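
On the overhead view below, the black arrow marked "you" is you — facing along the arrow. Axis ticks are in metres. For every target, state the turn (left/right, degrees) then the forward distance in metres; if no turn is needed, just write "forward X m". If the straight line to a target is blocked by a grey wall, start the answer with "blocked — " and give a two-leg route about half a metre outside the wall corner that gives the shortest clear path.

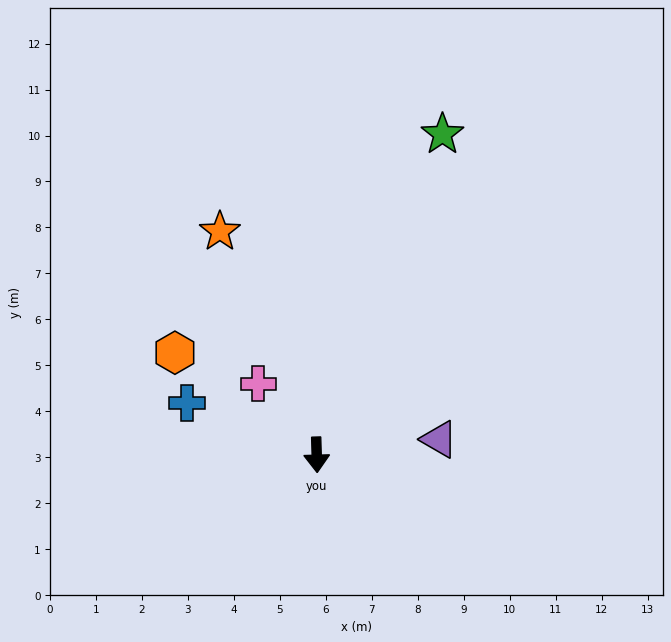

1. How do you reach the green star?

turn left 157°, forward 7.5 m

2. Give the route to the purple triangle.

turn left 96°, forward 2.7 m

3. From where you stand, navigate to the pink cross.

turn right 142°, forward 2.0 m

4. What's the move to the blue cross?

turn right 113°, forward 3.0 m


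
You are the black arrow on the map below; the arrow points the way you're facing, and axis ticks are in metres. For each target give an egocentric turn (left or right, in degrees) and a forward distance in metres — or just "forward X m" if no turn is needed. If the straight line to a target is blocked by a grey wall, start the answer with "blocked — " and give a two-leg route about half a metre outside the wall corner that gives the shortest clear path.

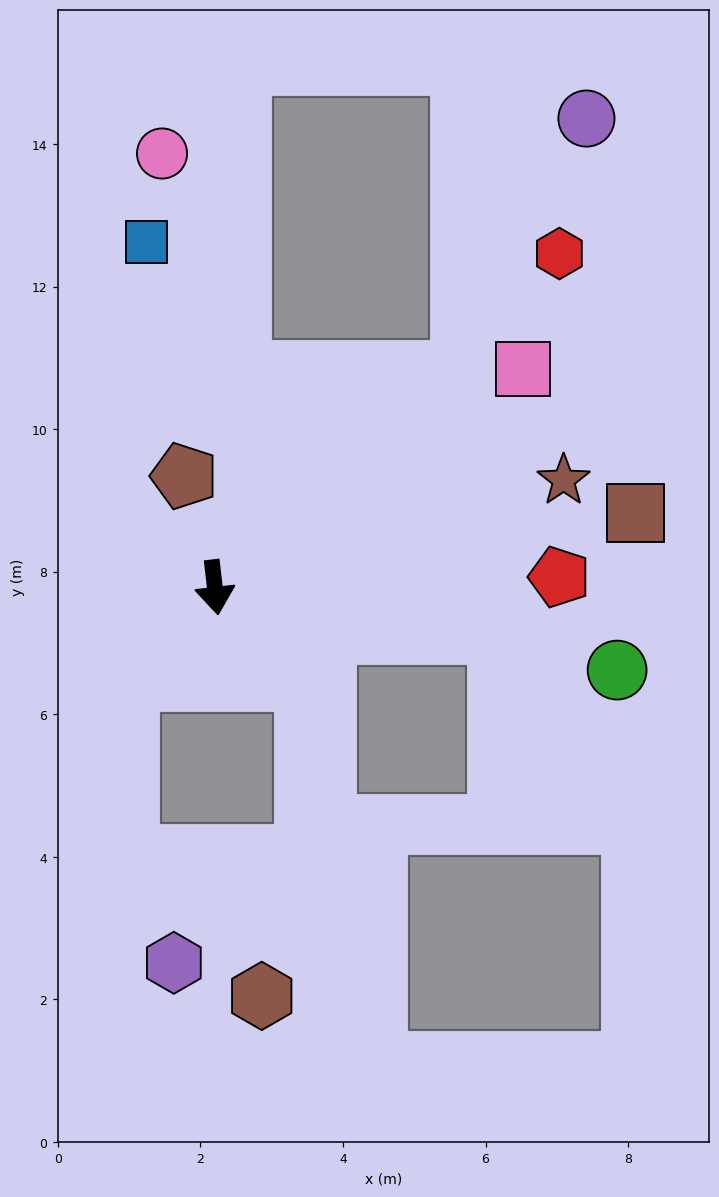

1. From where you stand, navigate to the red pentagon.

turn left 85°, forward 4.8 m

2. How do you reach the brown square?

turn left 93°, forward 6.0 m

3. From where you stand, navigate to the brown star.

turn left 101°, forward 5.1 m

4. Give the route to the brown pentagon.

turn right 171°, forward 1.6 m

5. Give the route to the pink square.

turn left 119°, forward 5.3 m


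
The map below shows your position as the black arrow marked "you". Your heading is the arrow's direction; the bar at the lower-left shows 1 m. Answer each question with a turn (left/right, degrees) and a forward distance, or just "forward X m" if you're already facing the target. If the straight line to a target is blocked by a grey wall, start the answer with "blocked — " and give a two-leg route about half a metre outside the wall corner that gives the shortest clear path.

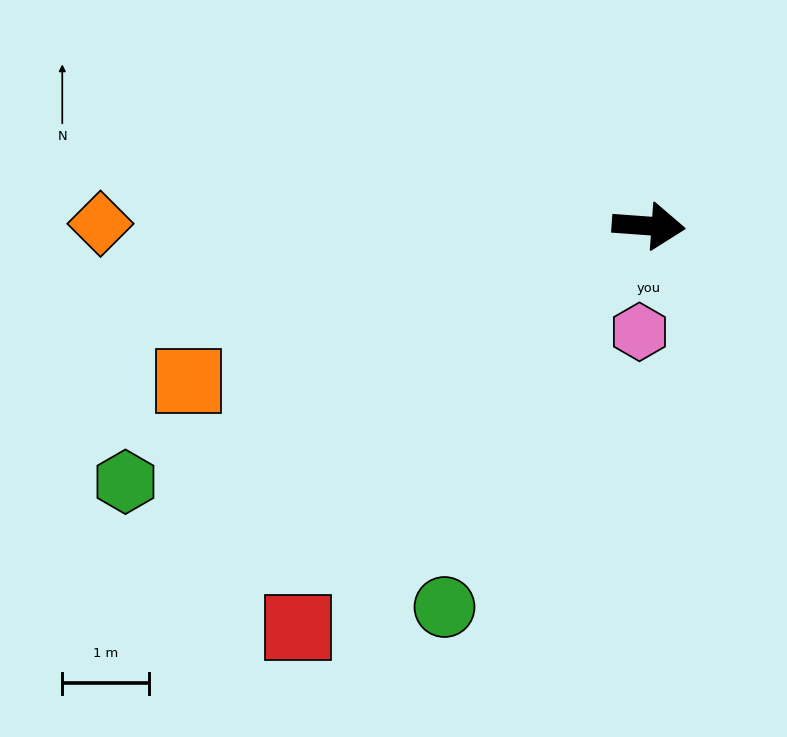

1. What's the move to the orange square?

turn right 157°, forward 5.6 m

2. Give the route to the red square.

turn right 127°, forward 6.2 m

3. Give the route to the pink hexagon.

turn right 91°, forward 1.2 m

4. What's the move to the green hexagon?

turn right 150°, forward 6.7 m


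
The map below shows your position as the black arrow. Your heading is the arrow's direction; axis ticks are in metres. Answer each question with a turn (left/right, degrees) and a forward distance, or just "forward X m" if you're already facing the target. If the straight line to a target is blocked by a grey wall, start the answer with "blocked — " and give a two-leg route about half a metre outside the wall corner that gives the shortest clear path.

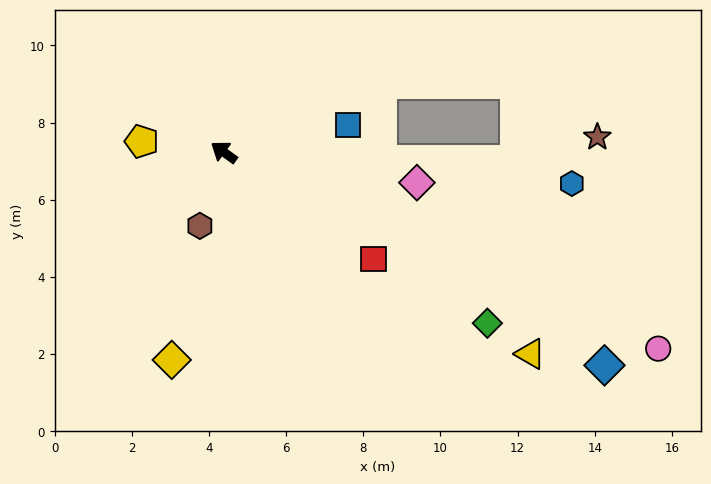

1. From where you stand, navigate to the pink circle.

turn right 169°, forward 12.4 m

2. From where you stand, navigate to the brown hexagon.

turn left 108°, forward 2.0 m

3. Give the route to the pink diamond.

turn right 153°, forward 5.1 m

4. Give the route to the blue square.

turn right 132°, forward 3.3 m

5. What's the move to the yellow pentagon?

turn left 28°, forward 2.1 m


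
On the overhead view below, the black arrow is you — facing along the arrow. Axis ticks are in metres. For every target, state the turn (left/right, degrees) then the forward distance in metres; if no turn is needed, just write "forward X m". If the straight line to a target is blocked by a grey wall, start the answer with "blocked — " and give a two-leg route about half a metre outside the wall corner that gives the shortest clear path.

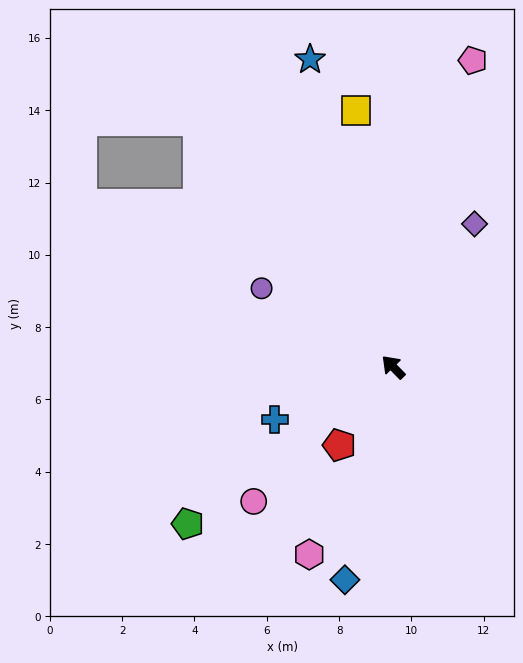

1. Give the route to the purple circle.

turn left 15°, forward 4.2 m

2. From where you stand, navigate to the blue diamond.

turn left 123°, forward 6.0 m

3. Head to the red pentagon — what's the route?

turn left 101°, forward 2.6 m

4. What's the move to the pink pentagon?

turn right 59°, forward 8.8 m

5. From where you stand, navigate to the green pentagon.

turn left 83°, forward 7.1 m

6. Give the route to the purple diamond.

turn right 74°, forward 4.6 m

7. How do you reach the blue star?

turn right 29°, forward 8.8 m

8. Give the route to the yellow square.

turn right 36°, forward 7.2 m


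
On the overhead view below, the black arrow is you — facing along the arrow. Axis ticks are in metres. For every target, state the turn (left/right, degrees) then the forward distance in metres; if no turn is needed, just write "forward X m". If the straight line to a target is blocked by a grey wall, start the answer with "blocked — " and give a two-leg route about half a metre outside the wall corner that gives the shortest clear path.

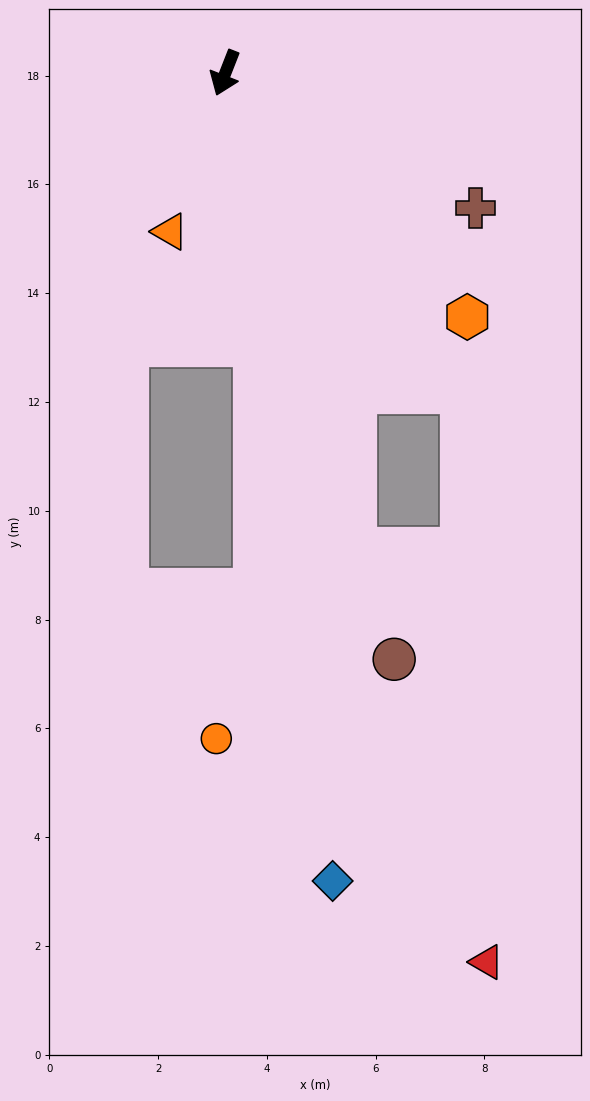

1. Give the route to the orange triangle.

turn left 2°, forward 3.1 m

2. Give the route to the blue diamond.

turn left 29°, forward 15.0 m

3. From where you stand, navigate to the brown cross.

turn left 83°, forward 5.2 m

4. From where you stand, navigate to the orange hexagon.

turn left 66°, forward 6.3 m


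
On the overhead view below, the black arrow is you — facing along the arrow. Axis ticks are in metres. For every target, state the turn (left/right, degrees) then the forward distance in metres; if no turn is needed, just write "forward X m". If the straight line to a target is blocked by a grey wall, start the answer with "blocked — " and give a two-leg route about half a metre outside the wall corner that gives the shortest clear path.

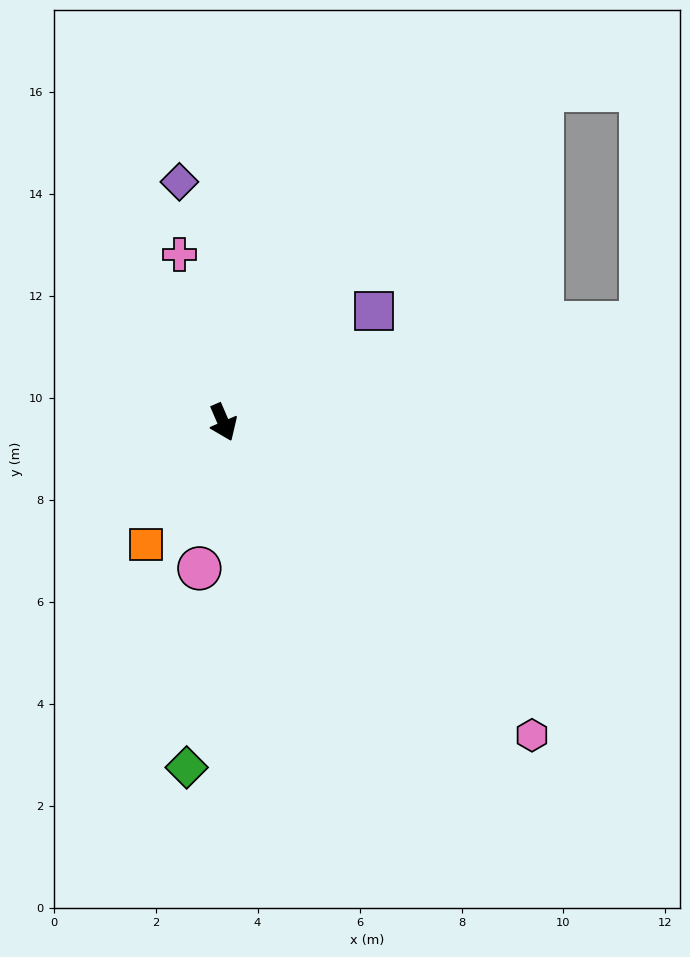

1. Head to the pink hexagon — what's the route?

turn left 21°, forward 8.6 m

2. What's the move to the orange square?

turn right 56°, forward 2.8 m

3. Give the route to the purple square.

turn left 103°, forward 3.7 m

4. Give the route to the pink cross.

turn left 171°, forward 3.4 m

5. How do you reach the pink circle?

turn right 33°, forward 2.9 m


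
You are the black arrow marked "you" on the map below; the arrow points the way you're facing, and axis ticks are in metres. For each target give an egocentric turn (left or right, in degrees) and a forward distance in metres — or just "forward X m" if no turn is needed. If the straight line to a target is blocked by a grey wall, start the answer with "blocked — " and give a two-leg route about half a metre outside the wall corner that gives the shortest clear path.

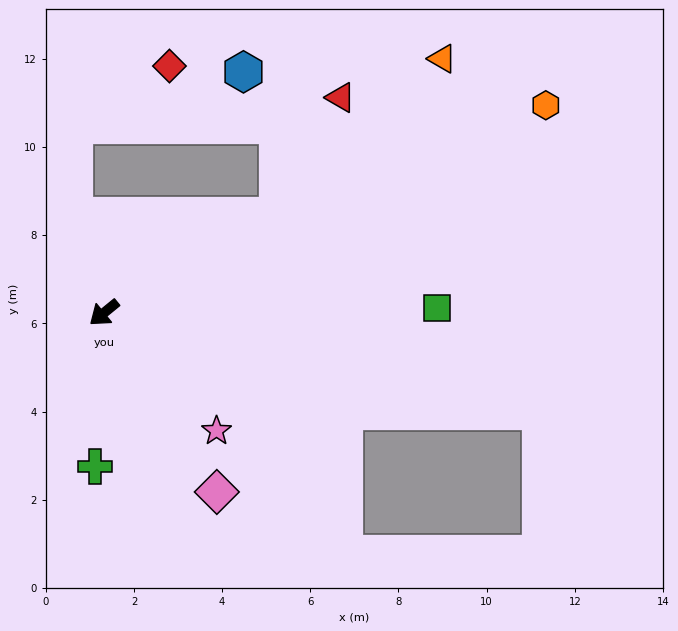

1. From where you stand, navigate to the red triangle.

blocked — turn left 170°, forward 4.5 m, then turn left 33°, forward 3.0 m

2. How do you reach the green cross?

turn left 47°, forward 3.5 m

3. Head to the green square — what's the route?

turn left 142°, forward 7.6 m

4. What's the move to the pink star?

turn left 94°, forward 3.7 m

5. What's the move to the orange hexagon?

turn left 166°, forward 11.1 m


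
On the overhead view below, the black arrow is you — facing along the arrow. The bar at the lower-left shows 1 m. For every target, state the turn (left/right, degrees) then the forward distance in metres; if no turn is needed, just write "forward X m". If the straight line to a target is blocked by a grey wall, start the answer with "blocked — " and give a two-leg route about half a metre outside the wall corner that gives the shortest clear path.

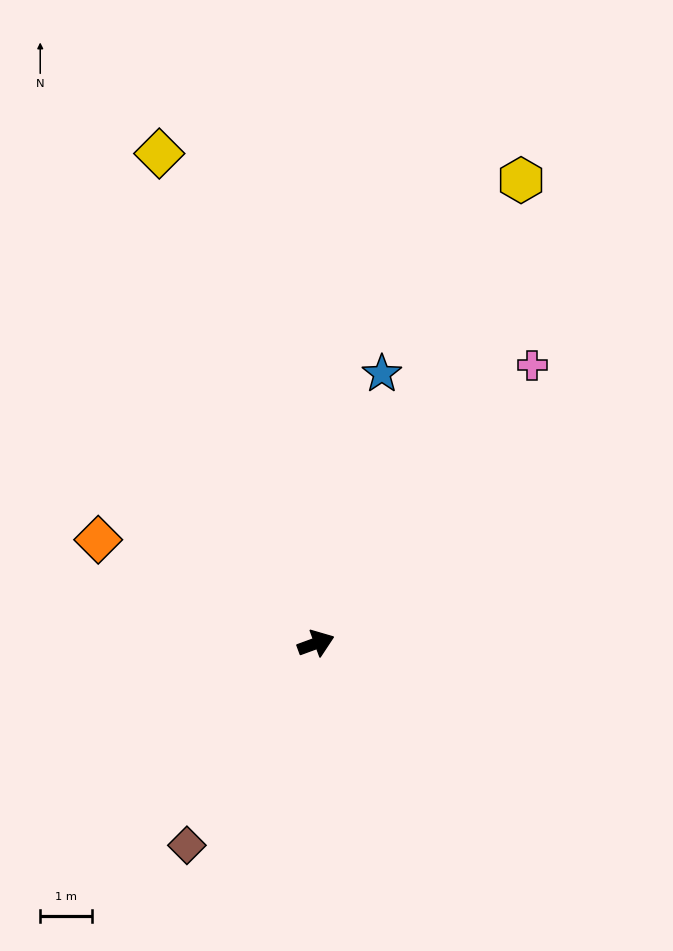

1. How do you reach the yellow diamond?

turn left 88°, forward 9.9 m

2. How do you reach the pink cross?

turn left 32°, forward 6.8 m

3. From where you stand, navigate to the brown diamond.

turn right 143°, forward 4.6 m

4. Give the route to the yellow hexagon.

turn left 46°, forward 9.8 m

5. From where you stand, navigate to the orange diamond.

turn left 134°, forward 4.7 m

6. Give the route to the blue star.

turn left 56°, forward 5.4 m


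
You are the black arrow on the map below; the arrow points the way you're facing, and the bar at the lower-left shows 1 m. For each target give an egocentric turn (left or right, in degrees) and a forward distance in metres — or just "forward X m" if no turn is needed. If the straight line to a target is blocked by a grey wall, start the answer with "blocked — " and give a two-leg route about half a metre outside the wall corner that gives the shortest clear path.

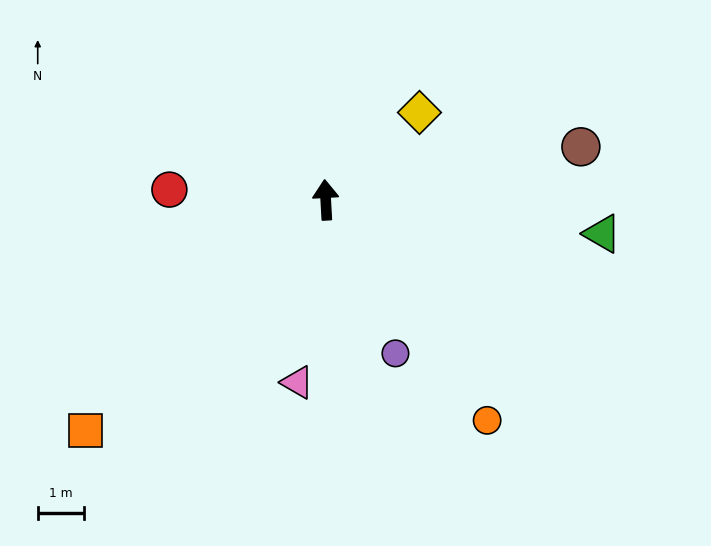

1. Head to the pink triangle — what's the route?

turn left 168°, forward 4.0 m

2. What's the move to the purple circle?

turn right 159°, forward 3.6 m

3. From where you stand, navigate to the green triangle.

turn right 100°, forward 6.0 m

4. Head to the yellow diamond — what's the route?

turn right 50°, forward 2.8 m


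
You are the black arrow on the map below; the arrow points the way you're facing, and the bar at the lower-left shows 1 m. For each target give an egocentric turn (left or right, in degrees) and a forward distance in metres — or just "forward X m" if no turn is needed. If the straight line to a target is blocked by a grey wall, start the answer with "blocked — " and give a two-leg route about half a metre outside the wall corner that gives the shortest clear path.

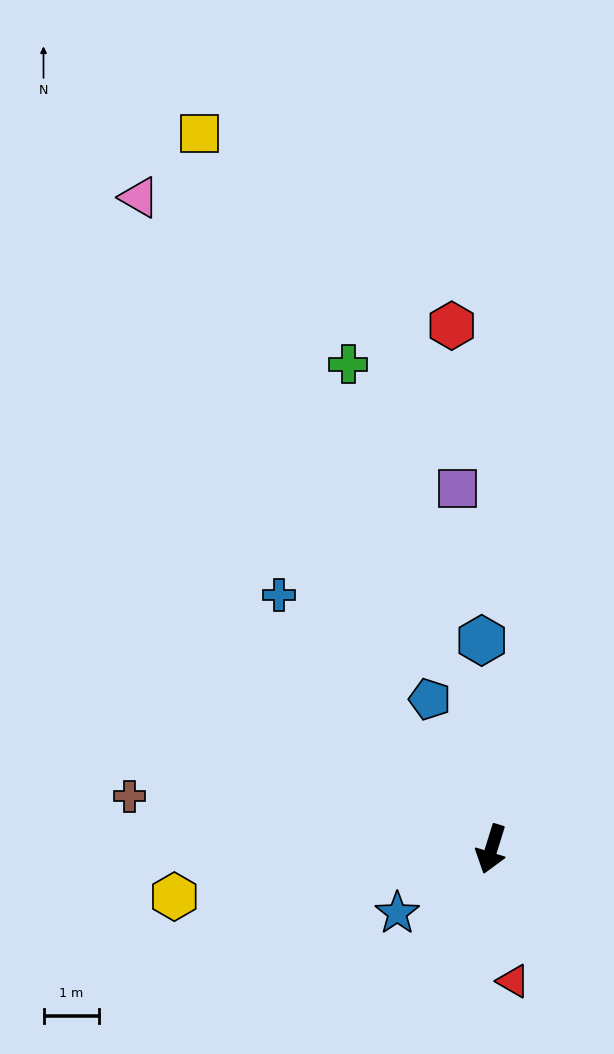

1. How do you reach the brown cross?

turn right 81°, forward 6.6 m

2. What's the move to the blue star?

turn right 39°, forward 2.0 m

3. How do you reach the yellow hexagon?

turn right 64°, forward 5.8 m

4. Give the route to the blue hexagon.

turn right 160°, forward 3.8 m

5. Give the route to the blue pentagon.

turn right 140°, forward 2.9 m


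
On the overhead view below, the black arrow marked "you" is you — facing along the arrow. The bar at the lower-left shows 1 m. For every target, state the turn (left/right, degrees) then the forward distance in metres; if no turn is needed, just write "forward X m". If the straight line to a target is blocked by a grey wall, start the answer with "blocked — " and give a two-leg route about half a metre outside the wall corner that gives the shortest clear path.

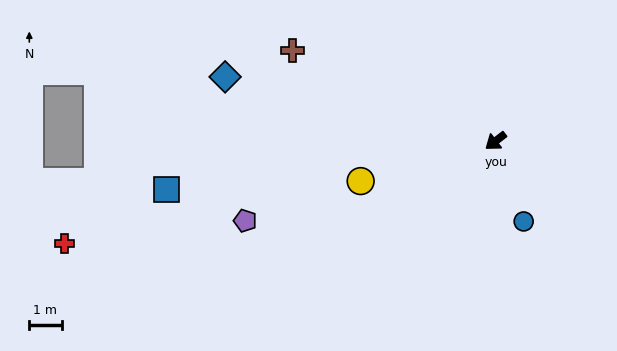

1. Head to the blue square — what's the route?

turn right 29°, forward 10.3 m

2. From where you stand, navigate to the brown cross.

turn right 62°, forward 6.9 m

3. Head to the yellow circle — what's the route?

turn right 21°, forward 4.4 m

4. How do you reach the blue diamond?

turn right 51°, forward 8.6 m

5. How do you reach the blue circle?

turn left 72°, forward 2.6 m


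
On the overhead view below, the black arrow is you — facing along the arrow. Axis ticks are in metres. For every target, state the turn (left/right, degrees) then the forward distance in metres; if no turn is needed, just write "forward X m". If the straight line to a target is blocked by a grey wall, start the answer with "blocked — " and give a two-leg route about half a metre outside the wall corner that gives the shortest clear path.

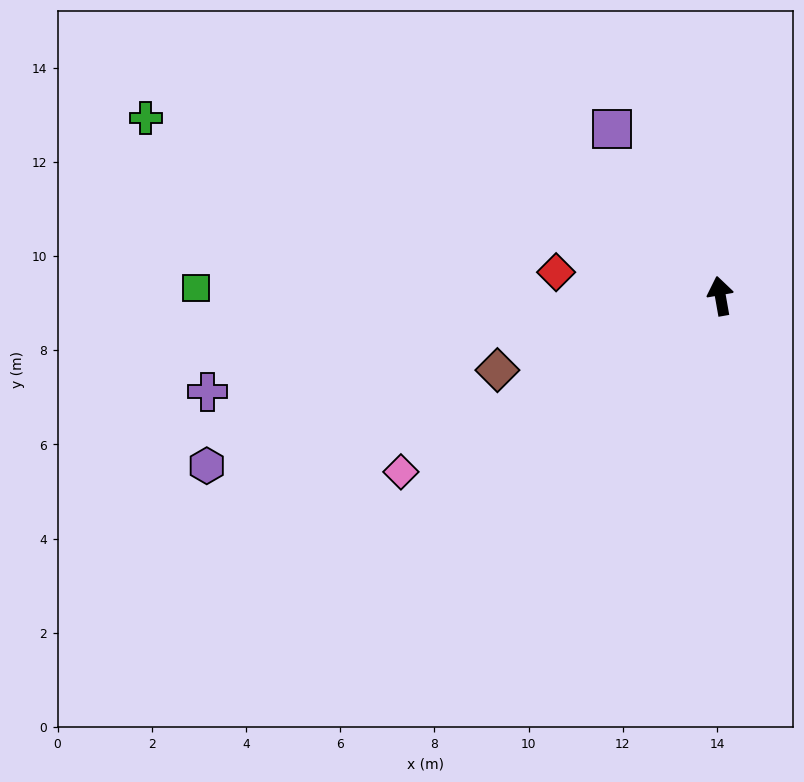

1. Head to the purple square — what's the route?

turn left 23°, forward 4.2 m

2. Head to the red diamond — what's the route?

turn left 72°, forward 3.5 m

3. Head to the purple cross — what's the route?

turn left 91°, forward 11.1 m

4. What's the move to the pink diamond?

turn left 109°, forward 7.7 m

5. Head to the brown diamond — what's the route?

turn left 98°, forward 5.0 m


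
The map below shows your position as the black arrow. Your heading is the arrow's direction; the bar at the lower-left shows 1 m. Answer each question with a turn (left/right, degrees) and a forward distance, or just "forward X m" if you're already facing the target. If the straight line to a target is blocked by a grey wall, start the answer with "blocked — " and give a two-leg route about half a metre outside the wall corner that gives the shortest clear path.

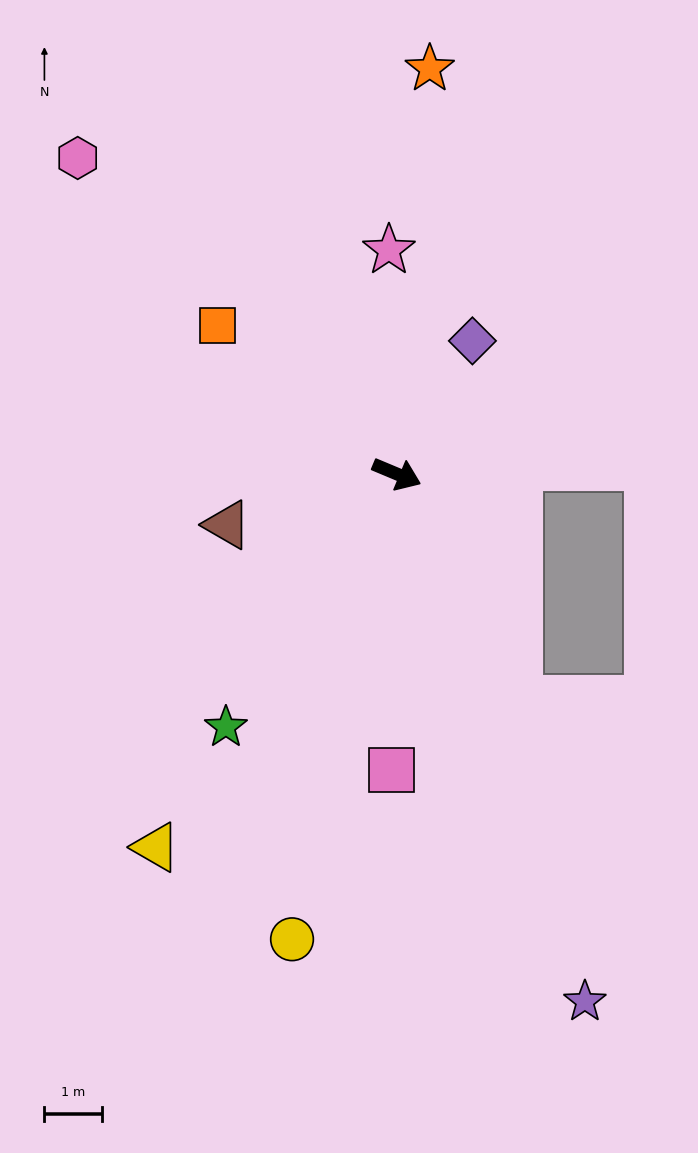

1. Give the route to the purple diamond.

turn left 83°, forward 2.7 m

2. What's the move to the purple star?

turn right 48°, forward 9.8 m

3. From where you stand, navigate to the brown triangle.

turn right 141°, forward 3.1 m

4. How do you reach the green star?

turn right 101°, forward 5.3 m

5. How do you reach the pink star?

turn left 115°, forward 3.9 m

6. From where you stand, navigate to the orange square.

turn left 163°, forward 4.1 m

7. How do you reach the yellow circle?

turn right 80°, forward 8.3 m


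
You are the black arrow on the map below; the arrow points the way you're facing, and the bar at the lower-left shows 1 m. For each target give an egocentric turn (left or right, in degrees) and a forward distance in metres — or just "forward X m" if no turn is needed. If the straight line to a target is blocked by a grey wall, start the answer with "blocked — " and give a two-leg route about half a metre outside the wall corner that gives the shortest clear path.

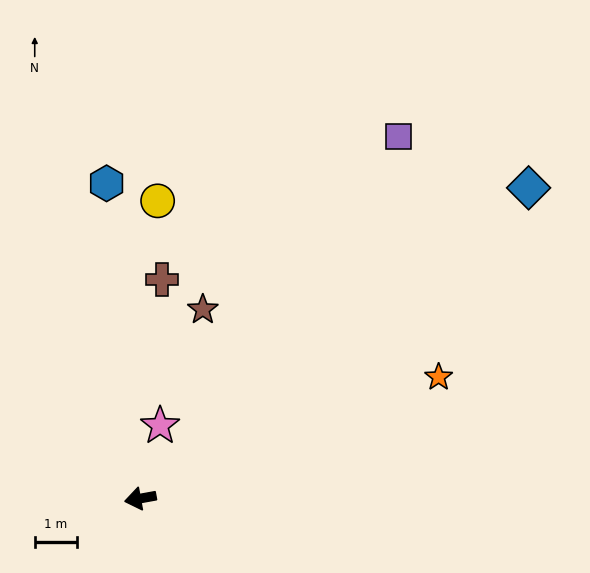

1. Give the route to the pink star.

turn right 115°, forward 1.8 m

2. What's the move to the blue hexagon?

turn right 94°, forward 7.6 m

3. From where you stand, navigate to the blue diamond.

turn right 152°, forward 11.9 m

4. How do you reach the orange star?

turn right 168°, forward 7.7 m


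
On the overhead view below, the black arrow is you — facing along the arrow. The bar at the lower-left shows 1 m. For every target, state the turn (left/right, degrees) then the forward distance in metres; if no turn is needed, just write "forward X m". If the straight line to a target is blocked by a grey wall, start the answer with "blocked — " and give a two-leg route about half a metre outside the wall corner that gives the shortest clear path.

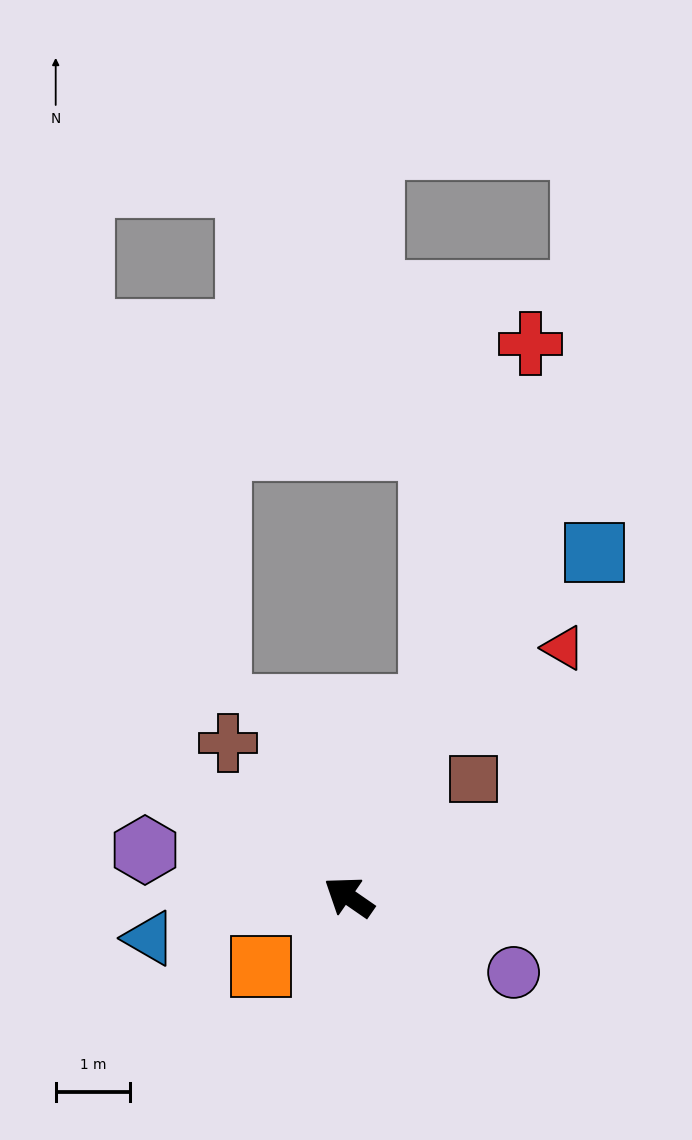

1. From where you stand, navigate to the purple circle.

turn right 170°, forward 2.4 m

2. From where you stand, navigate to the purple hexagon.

turn left 22°, forward 2.8 m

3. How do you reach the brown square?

turn right 102°, forward 2.3 m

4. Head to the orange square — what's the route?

turn left 73°, forward 1.5 m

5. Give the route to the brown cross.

turn right 17°, forward 2.6 m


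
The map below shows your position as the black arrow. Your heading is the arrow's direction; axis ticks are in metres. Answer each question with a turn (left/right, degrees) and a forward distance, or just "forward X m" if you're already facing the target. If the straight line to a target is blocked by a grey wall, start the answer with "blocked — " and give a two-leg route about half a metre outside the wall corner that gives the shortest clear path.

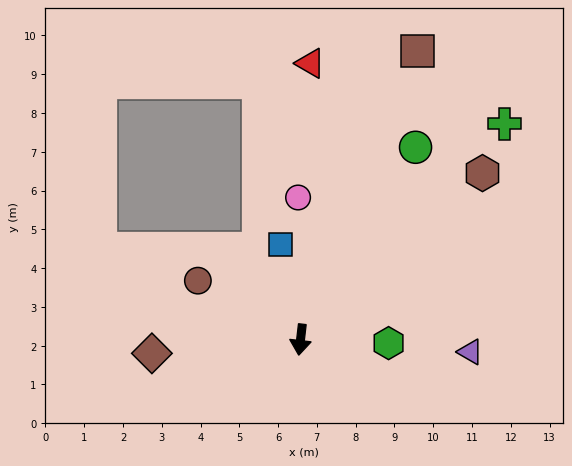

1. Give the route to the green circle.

turn left 156°, forward 5.8 m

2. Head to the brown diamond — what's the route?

turn right 78°, forward 3.8 m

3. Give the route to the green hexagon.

turn left 94°, forward 2.3 m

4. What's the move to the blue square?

turn right 161°, forward 2.5 m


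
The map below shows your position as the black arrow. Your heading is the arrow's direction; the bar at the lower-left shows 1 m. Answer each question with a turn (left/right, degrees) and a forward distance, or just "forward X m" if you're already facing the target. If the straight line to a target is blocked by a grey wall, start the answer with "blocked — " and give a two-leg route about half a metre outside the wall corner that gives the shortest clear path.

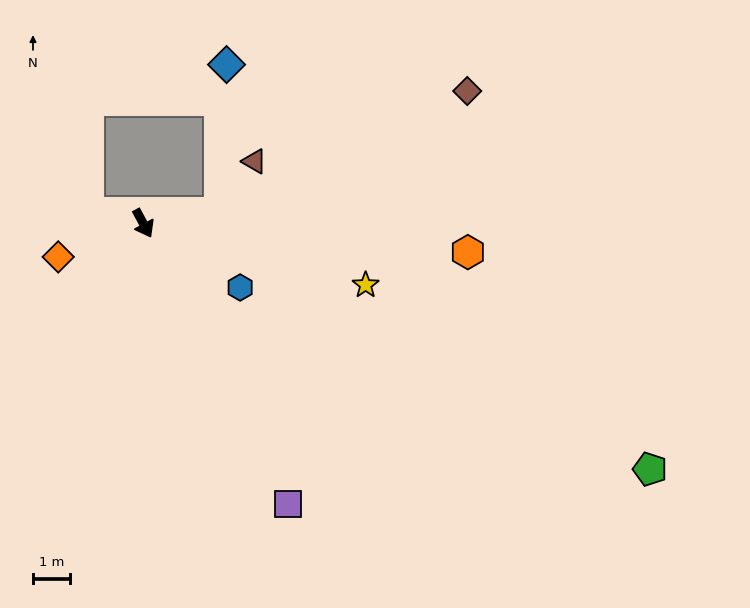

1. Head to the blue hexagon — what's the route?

turn left 28°, forward 3.1 m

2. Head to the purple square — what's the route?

forward 8.4 m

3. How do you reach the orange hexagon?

turn left 56°, forward 8.7 m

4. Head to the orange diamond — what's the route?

turn right 97°, forward 2.4 m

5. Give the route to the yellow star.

turn left 46°, forward 6.2 m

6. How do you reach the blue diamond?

blocked — turn left 69°, forward 2.1 m, then turn left 80°, forward 4.0 m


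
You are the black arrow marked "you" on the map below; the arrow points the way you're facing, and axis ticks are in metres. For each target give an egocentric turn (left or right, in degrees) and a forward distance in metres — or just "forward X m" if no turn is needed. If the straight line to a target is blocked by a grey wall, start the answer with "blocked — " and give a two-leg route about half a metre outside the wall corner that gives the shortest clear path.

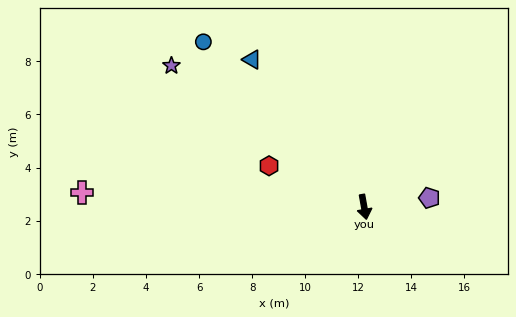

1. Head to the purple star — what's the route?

turn right 136°, forward 9.0 m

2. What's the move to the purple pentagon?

turn left 88°, forward 2.5 m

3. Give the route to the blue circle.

turn right 146°, forward 8.7 m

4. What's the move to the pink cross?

turn right 103°, forward 10.6 m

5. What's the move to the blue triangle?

turn right 153°, forward 7.0 m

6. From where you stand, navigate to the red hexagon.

turn right 124°, forward 3.9 m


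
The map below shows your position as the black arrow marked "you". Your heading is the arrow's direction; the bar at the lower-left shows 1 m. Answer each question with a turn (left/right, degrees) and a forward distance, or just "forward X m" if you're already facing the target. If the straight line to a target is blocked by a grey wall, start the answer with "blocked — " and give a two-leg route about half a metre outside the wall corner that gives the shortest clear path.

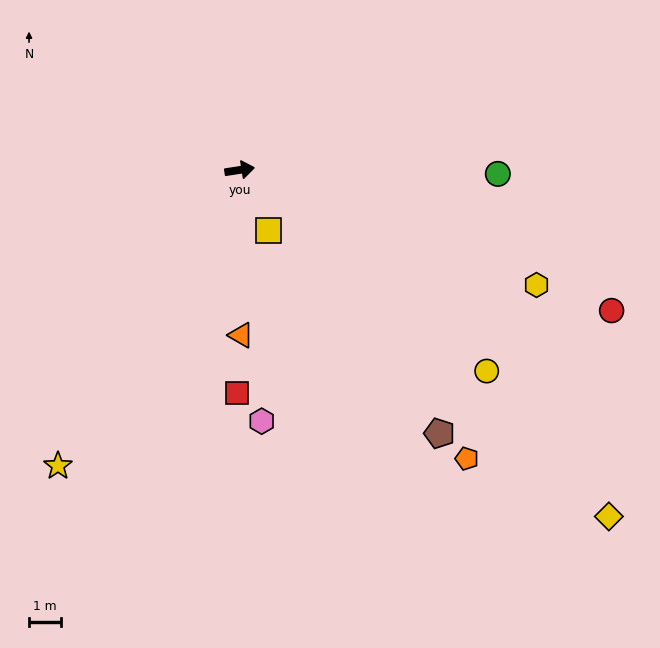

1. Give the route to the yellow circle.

turn right 48°, forward 9.9 m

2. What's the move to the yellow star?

turn right 130°, forward 10.8 m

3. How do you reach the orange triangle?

turn right 98°, forward 5.1 m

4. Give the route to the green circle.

turn right 10°, forward 8.1 m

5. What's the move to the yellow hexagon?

turn right 30°, forward 9.9 m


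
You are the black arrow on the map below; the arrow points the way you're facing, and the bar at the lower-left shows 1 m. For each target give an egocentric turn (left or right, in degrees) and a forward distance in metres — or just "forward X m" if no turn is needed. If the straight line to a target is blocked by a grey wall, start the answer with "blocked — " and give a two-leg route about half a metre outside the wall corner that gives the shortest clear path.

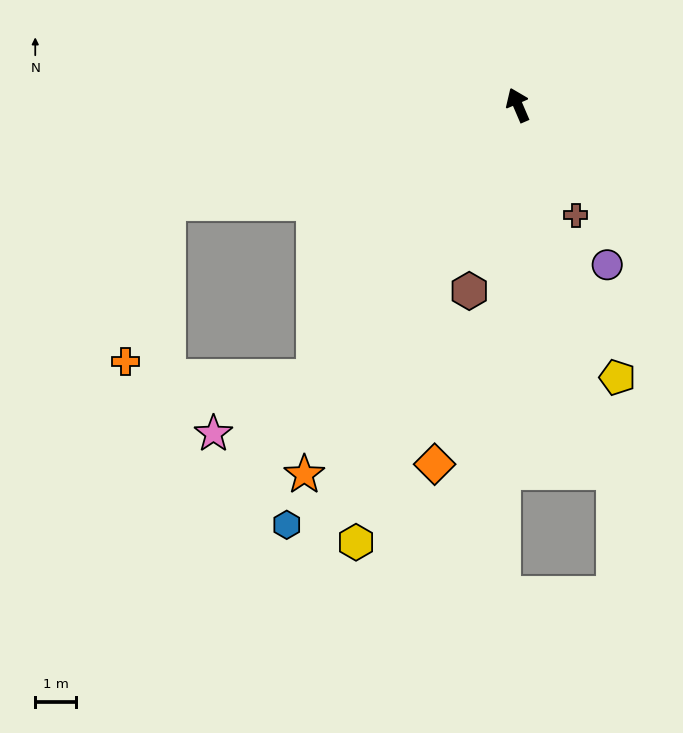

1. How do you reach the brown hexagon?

turn left 142°, forward 4.7 m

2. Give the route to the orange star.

turn left 127°, forward 10.4 m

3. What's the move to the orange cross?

blocked — turn left 83°, forward 8.9 m, then turn left 59°, forward 4.0 m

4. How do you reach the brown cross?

turn right 176°, forward 3.0 m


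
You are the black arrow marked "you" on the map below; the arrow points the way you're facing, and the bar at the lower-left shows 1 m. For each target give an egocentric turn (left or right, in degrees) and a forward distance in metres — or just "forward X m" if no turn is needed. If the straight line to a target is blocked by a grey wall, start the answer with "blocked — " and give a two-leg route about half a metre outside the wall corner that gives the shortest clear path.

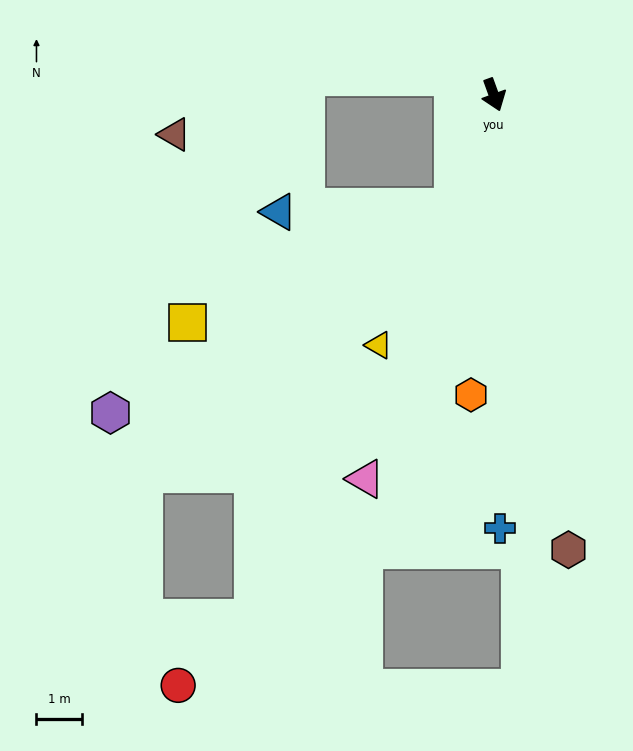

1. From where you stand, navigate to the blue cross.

turn right 19°, forward 9.6 m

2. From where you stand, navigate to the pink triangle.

turn right 38°, forward 9.0 m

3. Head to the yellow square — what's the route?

blocked — turn right 40°, forward 2.7 m, then turn right 47°, forward 6.4 m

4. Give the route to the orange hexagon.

turn right 24°, forward 6.7 m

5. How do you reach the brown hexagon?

turn right 11°, forward 10.2 m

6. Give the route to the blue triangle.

blocked — turn right 40°, forward 2.7 m, then turn right 69°, forward 3.9 m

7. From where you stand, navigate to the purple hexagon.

blocked — turn right 40°, forward 2.7 m, then turn right 39°, forward 8.9 m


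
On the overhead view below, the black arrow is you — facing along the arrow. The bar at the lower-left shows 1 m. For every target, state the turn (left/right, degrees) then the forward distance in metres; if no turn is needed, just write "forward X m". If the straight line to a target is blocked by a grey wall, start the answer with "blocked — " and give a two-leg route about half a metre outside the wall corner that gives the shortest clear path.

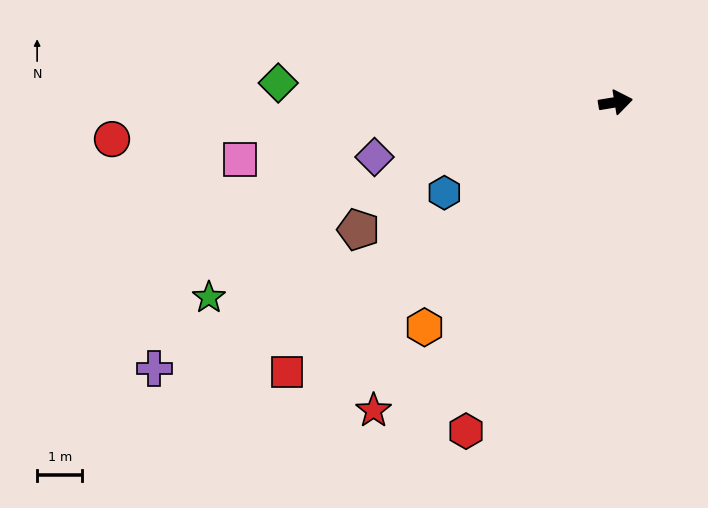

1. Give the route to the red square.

turn right 150°, forward 9.5 m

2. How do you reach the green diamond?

turn left 167°, forward 7.5 m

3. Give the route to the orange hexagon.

turn right 140°, forward 6.6 m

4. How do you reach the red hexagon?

turn right 124°, forward 8.0 m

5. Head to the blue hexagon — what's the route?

turn right 162°, forward 4.3 m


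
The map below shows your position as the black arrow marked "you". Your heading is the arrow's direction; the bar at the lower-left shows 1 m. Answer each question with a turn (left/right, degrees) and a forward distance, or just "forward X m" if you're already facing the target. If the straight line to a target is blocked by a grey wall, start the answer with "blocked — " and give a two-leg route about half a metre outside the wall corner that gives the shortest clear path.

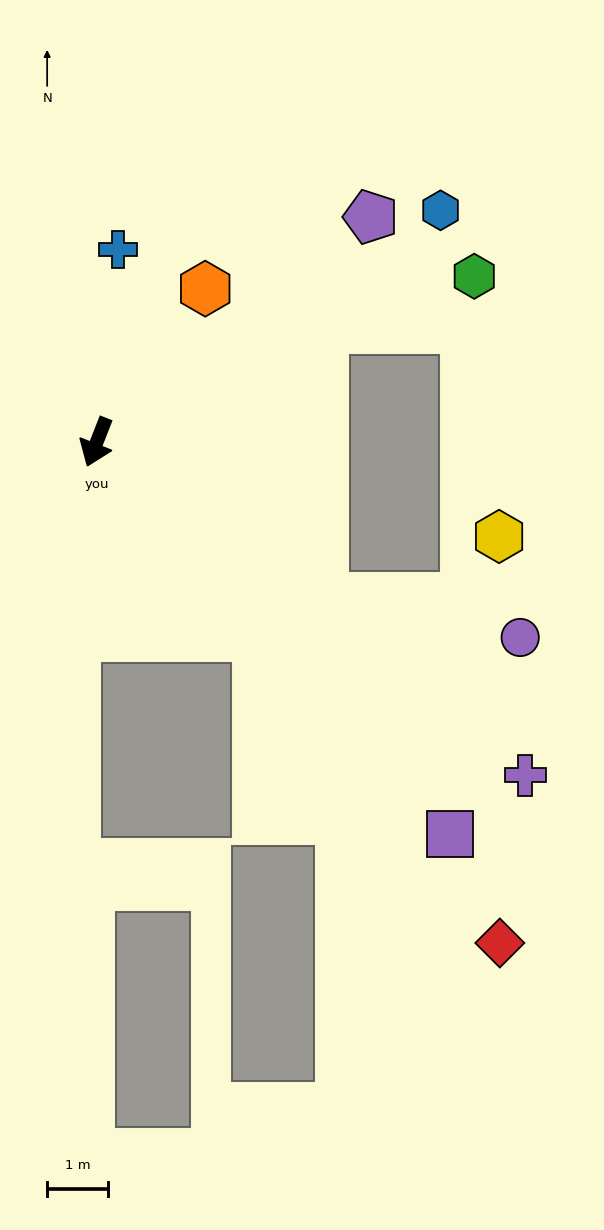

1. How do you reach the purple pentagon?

turn left 151°, forward 5.8 m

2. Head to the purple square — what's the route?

turn left 63°, forward 8.7 m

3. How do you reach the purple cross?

turn left 74°, forward 8.9 m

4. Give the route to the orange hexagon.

turn left 166°, forward 3.1 m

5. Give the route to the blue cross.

turn right 165°, forward 3.2 m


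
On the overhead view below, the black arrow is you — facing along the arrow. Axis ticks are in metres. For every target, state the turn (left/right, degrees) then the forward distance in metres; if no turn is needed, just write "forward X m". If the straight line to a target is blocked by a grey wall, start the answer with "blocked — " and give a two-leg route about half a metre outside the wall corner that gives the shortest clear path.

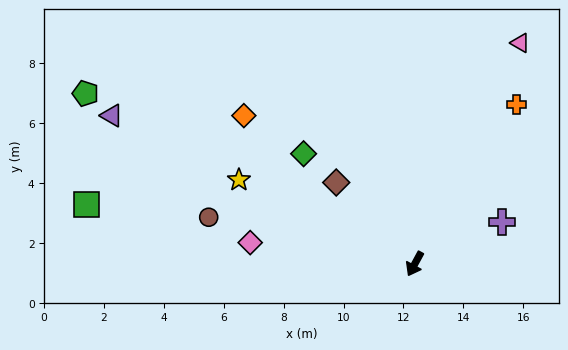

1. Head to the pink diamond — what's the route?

turn right 69°, forward 5.5 m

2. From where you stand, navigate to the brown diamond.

turn right 108°, forward 3.8 m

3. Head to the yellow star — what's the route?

turn right 87°, forward 6.5 m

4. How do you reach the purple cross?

turn left 144°, forward 3.2 m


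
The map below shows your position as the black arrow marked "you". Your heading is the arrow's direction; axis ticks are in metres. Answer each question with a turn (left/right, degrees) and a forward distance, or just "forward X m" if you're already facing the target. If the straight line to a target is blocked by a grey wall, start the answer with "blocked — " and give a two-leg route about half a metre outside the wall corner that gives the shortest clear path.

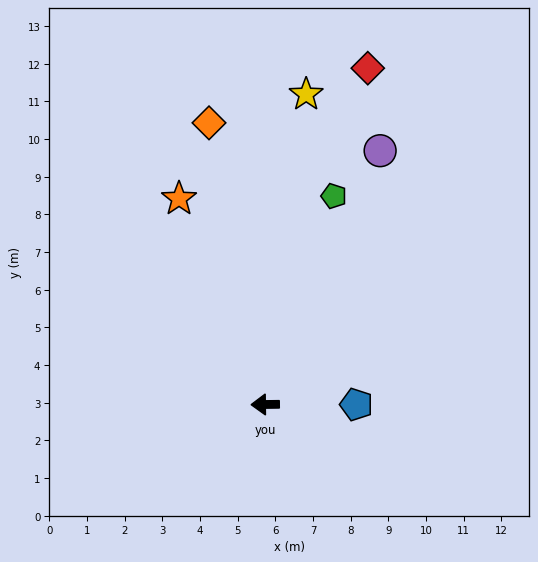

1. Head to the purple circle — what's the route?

turn right 115°, forward 7.4 m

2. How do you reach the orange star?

turn right 68°, forward 5.9 m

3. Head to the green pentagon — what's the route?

turn right 109°, forward 5.8 m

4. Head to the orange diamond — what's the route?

turn right 79°, forward 7.6 m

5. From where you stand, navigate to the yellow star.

turn right 98°, forward 8.3 m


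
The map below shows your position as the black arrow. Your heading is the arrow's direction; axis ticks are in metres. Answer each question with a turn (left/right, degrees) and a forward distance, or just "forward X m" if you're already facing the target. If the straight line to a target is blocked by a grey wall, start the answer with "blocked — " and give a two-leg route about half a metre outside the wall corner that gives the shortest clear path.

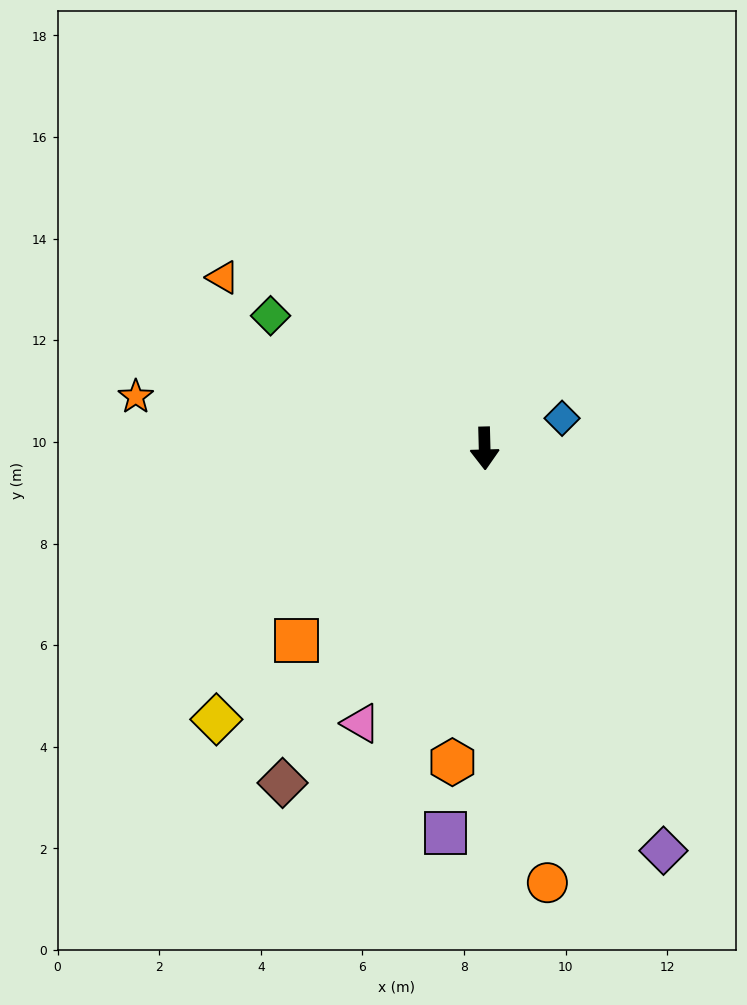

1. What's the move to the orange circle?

turn left 7°, forward 8.6 m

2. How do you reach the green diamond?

turn right 123°, forward 5.0 m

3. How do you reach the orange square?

turn right 46°, forward 5.3 m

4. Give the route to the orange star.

turn right 100°, forward 6.9 m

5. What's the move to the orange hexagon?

turn right 7°, forward 6.2 m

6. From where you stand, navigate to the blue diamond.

turn left 110°, forward 1.6 m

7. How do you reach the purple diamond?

turn left 22°, forward 8.7 m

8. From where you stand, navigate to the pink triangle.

turn right 26°, forward 5.9 m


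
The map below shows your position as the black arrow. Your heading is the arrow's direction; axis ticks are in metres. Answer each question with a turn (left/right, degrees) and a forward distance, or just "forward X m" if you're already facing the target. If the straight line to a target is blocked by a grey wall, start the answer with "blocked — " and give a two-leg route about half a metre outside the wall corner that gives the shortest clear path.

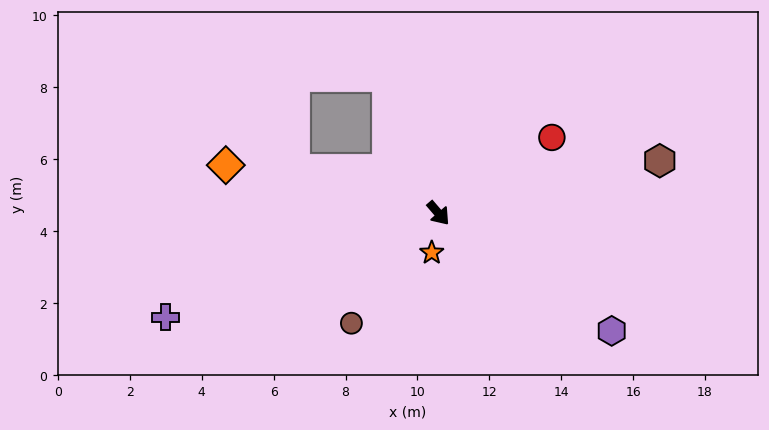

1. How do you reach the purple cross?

turn right 110°, forward 8.1 m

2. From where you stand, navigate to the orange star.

turn right 50°, forward 1.1 m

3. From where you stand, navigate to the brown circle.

turn right 79°, forward 3.9 m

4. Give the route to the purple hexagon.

turn left 15°, forward 5.8 m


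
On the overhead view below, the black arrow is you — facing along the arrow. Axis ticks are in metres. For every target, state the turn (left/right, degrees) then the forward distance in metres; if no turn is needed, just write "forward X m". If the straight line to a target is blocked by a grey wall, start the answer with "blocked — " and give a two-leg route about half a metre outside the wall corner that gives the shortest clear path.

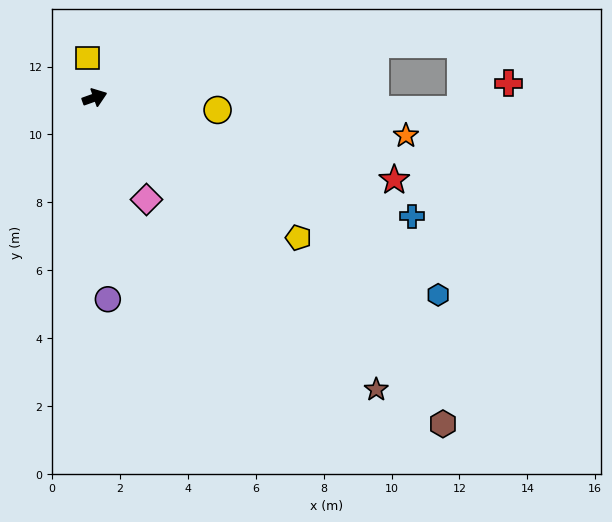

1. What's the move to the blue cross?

turn right 40°, forward 10.0 m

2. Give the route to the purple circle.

turn right 106°, forward 6.0 m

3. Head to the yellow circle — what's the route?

turn right 25°, forward 3.6 m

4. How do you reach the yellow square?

turn left 81°, forward 1.2 m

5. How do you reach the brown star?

turn right 66°, forward 12.0 m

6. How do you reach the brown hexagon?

turn right 63°, forward 14.1 m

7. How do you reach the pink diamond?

turn right 83°, forward 3.4 m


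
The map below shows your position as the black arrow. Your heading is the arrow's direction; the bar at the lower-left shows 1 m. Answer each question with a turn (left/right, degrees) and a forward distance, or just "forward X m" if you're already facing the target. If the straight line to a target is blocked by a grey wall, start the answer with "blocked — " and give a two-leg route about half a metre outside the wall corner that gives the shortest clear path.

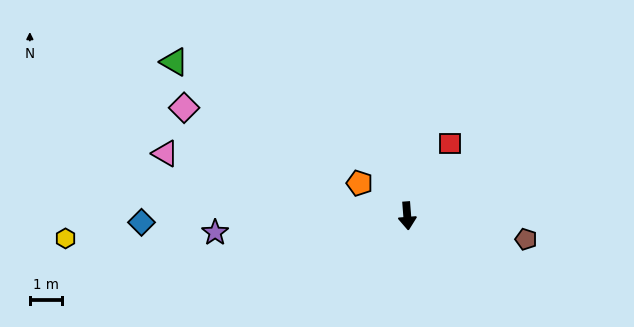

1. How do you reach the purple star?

turn right 90°, forward 6.1 m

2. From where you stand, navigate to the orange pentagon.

turn right 129°, forward 1.8 m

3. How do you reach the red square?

turn left 145°, forward 2.6 m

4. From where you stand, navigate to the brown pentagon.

turn left 74°, forward 3.8 m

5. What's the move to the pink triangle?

turn right 109°, forward 7.9 m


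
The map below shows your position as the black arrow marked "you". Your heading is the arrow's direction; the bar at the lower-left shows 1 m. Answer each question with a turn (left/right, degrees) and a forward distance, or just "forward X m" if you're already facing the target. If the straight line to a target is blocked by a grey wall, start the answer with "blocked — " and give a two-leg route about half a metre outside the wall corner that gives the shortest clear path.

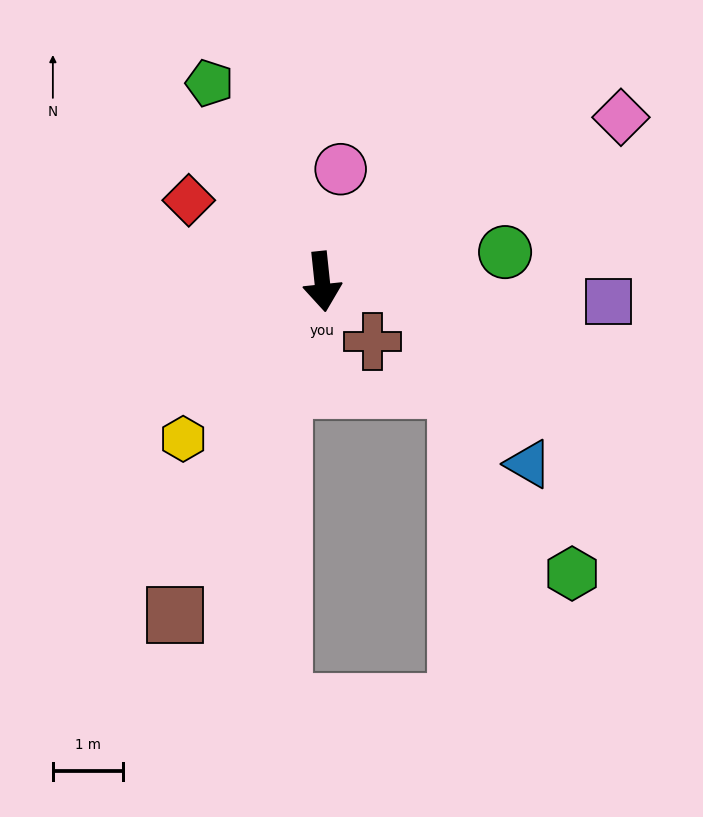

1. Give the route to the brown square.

turn right 30°, forward 5.2 m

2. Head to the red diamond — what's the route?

turn right 127°, forward 2.2 m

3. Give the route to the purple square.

turn left 80°, forward 4.1 m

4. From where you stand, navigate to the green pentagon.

turn right 156°, forward 3.3 m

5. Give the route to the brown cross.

turn left 34°, forward 1.1 m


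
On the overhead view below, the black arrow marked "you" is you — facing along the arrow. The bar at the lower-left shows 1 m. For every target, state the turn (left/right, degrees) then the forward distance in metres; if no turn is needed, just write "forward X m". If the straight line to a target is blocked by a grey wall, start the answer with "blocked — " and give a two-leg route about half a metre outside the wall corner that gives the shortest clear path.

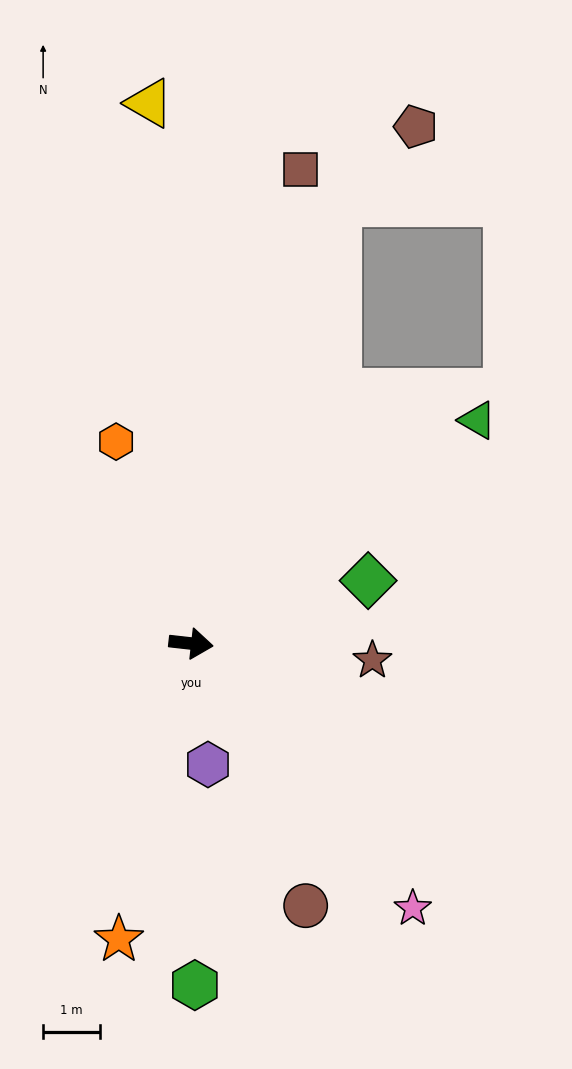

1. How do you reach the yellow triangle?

turn left 101°, forward 9.6 m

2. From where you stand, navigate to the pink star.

turn right 44°, forward 6.1 m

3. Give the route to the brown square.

turn left 83°, forward 8.6 m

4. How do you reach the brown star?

forward 3.2 m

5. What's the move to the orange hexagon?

turn left 117°, forward 3.8 m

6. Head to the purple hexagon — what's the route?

turn right 76°, forward 2.2 m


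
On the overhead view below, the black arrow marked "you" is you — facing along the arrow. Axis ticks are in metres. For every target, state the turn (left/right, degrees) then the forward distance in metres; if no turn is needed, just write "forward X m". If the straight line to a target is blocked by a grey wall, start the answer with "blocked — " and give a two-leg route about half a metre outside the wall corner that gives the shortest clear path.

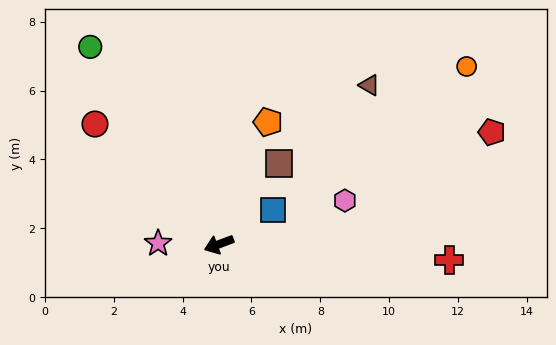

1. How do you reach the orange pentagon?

turn right 132°, forward 3.8 m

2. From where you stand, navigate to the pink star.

turn right 21°, forward 1.8 m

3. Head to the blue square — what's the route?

turn right 168°, forward 1.9 m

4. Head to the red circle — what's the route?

turn right 65°, forward 5.0 m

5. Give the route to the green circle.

turn right 77°, forward 6.8 m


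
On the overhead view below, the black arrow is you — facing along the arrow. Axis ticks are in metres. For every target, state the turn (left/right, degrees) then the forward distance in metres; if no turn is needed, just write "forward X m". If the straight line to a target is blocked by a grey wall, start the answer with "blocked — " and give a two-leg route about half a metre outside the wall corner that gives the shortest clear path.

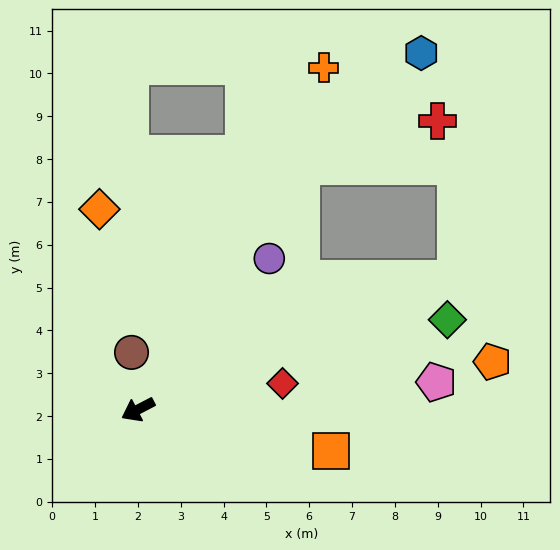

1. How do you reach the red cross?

blocked — turn right 151°, forward 6.8 m, then turn right 38°, forward 3.4 m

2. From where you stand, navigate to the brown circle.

turn right 111°, forward 1.3 m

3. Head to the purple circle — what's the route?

turn right 158°, forward 4.7 m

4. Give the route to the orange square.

turn left 140°, forward 4.6 m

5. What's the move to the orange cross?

turn right 146°, forward 9.1 m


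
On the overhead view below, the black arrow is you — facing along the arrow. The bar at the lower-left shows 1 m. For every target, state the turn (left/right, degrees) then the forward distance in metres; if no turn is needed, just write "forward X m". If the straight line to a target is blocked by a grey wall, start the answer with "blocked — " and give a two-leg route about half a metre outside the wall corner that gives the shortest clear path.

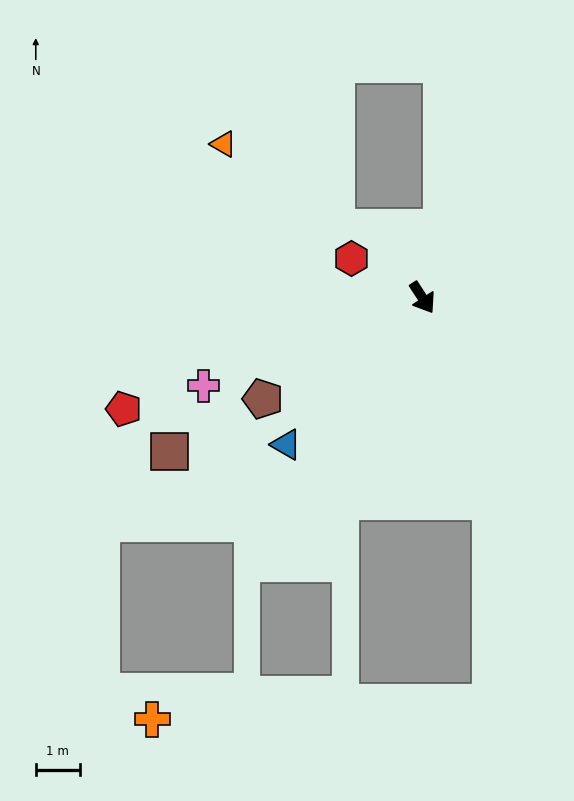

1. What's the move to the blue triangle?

turn right 76°, forward 4.6 m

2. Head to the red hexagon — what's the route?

turn right 152°, forward 1.8 m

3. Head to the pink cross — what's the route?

turn right 101°, forward 5.4 m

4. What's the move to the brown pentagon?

turn right 91°, forward 4.3 m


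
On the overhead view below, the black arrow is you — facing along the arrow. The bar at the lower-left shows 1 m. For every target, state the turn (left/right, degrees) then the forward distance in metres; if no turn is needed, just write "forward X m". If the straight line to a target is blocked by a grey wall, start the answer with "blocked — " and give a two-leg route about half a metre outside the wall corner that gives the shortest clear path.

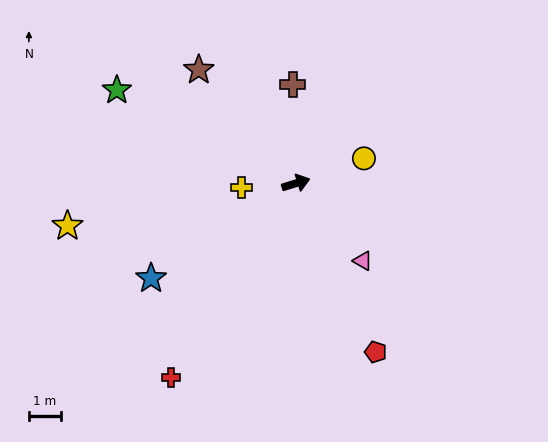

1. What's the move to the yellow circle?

turn left 3°, forward 2.3 m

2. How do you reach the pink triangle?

turn right 66°, forward 3.2 m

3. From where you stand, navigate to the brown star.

turn left 113°, forward 4.7 m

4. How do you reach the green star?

turn left 135°, forward 6.3 m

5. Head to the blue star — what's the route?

turn right 164°, forward 5.4 m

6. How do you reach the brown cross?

turn left 74°, forward 3.1 m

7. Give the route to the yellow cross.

turn left 167°, forward 1.7 m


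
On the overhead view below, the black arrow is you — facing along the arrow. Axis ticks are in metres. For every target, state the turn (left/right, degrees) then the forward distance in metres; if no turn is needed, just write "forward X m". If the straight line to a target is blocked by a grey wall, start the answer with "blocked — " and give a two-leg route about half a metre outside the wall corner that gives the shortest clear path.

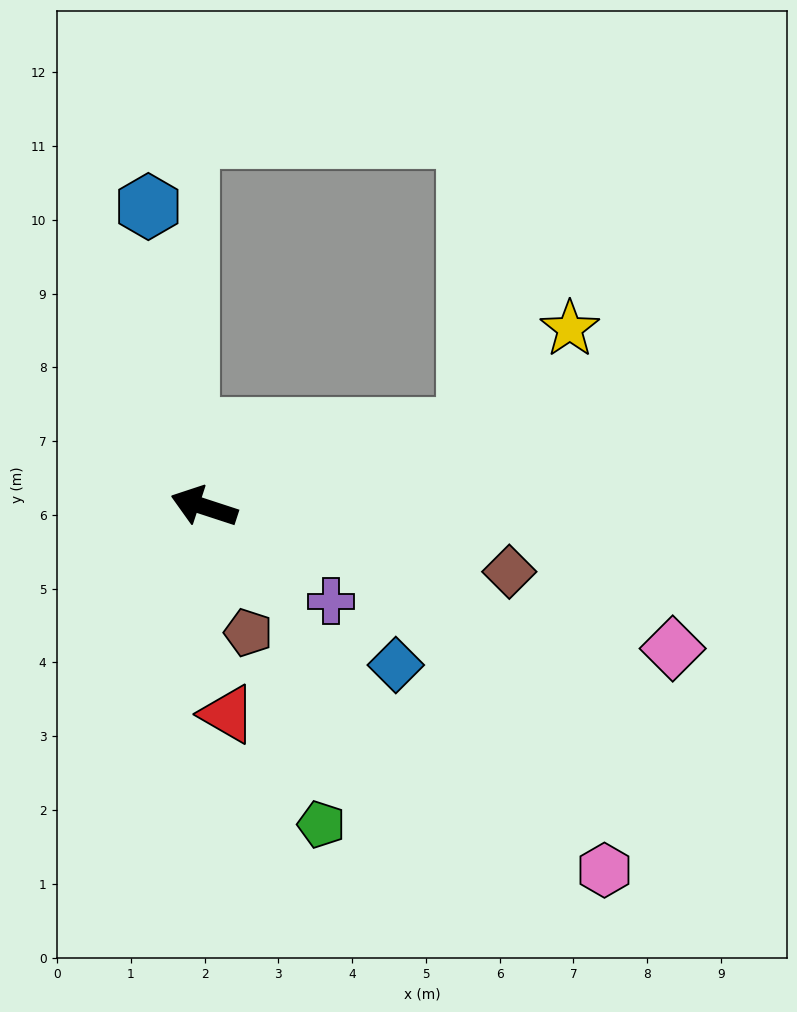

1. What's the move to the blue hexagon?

turn right 61°, forward 4.1 m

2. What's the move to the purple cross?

turn left 161°, forward 2.1 m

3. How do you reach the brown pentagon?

turn left 127°, forward 1.8 m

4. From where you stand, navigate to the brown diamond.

turn right 174°, forward 4.2 m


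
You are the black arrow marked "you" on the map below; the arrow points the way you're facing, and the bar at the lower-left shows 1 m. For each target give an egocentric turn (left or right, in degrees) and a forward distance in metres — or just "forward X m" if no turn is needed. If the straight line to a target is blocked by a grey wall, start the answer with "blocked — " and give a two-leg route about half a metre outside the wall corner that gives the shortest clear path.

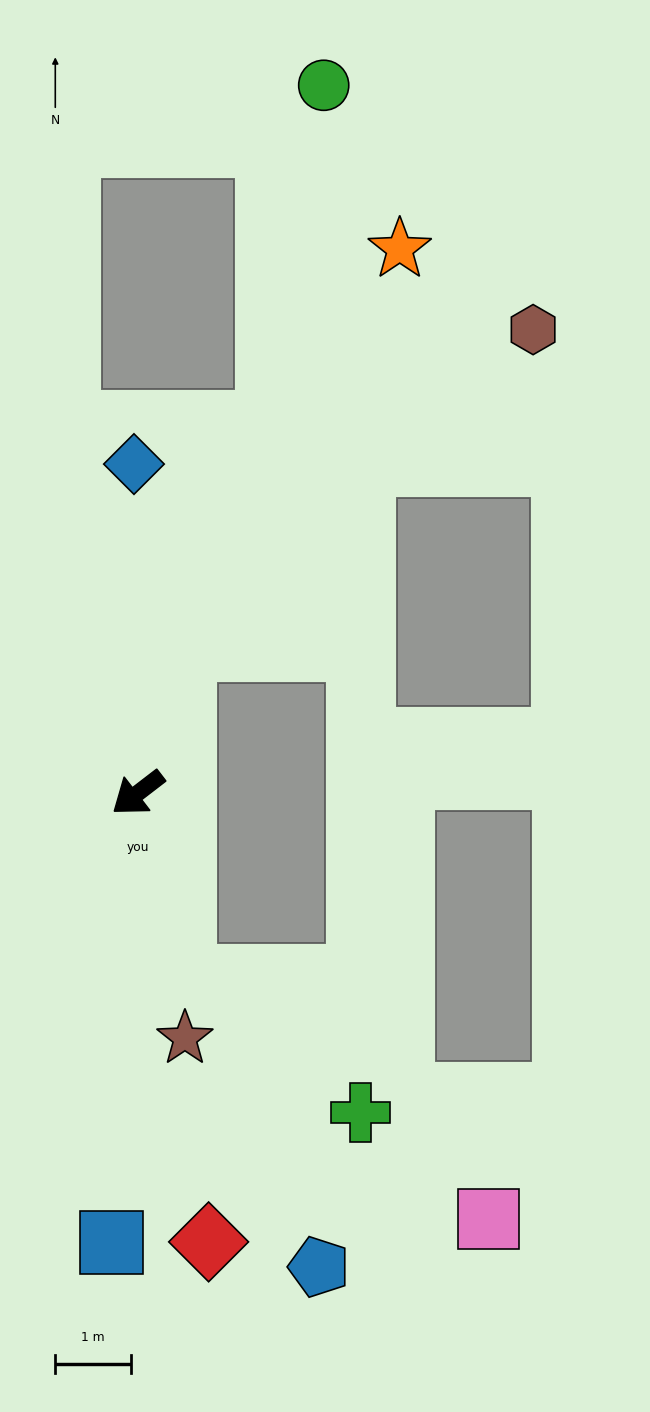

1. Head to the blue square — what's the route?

turn left 49°, forward 5.9 m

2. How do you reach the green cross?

blocked — turn left 66°, forward 2.5 m, then turn left 39°, forward 2.9 m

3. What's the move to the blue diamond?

turn right 127°, forward 4.3 m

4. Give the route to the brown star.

turn left 63°, forward 3.3 m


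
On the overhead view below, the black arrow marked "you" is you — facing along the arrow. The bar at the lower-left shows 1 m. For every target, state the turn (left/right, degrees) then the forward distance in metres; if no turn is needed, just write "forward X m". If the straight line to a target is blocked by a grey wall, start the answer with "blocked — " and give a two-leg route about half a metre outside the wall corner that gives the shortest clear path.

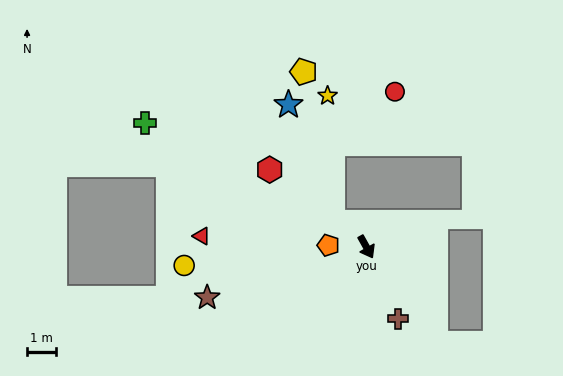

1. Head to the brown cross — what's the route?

turn right 5°, forward 2.7 m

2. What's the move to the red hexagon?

turn right 158°, forward 4.2 m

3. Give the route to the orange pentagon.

turn right 122°, forward 1.3 m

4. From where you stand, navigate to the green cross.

turn right 148°, forward 8.7 m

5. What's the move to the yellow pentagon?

blocked — turn right 156°, forward 1.4 m, then turn right 42°, forward 5.2 m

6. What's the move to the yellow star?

blocked — turn right 156°, forward 1.4 m, then turn right 51°, forward 4.3 m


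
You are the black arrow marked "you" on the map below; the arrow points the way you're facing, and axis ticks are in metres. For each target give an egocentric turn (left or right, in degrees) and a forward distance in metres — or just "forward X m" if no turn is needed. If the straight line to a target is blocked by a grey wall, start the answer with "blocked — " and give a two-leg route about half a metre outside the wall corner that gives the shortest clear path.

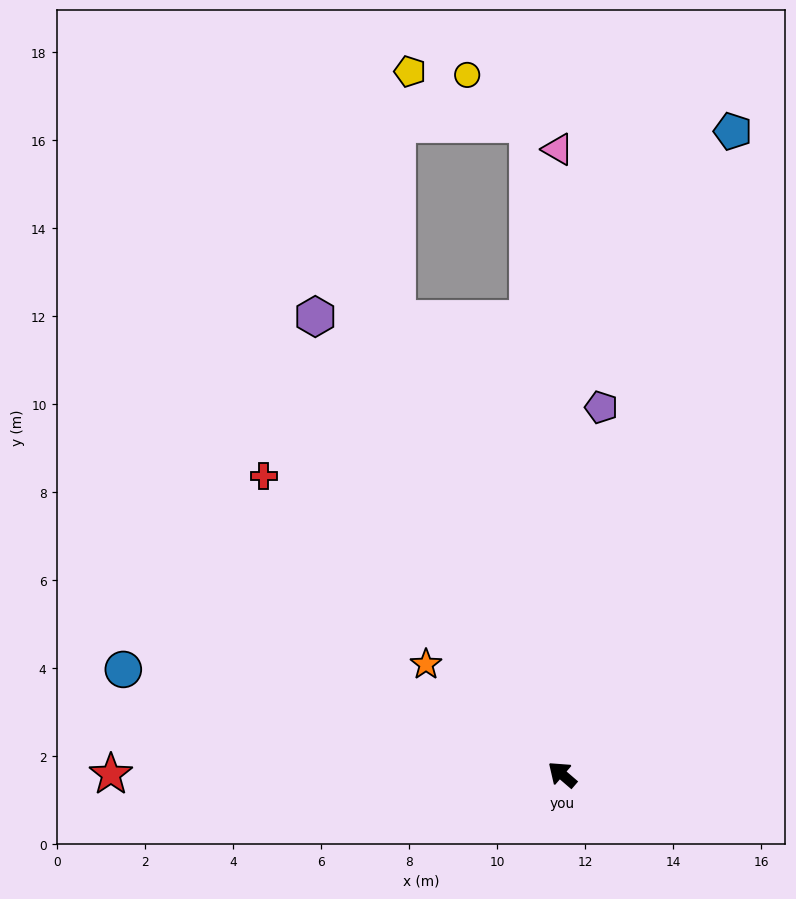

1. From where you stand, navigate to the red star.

turn left 41°, forward 10.3 m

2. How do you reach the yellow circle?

blocked — turn right 46°, forward 14.8 m, then turn left 48°, forward 1.8 m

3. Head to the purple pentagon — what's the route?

turn right 55°, forward 8.4 m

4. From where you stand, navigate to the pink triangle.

turn right 49°, forward 14.2 m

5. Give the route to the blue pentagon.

turn right 64°, forward 15.1 m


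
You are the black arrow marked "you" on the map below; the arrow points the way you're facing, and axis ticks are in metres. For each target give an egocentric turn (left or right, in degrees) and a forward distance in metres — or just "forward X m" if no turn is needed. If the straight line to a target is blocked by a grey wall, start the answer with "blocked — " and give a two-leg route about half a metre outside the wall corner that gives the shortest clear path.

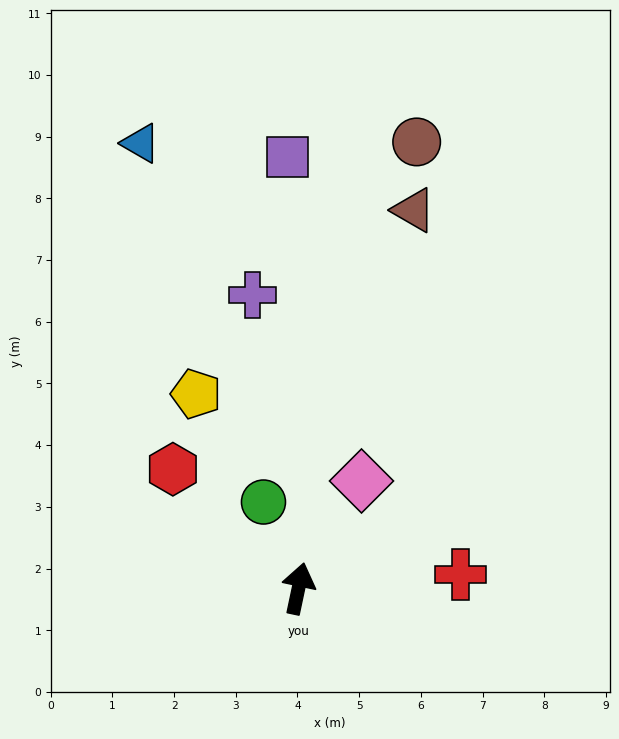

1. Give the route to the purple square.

turn left 13°, forward 7.0 m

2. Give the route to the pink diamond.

turn right 18°, forward 2.0 m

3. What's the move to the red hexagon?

turn left 58°, forward 2.8 m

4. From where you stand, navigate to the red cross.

turn right 73°, forward 2.6 m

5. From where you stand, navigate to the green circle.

turn left 34°, forward 1.5 m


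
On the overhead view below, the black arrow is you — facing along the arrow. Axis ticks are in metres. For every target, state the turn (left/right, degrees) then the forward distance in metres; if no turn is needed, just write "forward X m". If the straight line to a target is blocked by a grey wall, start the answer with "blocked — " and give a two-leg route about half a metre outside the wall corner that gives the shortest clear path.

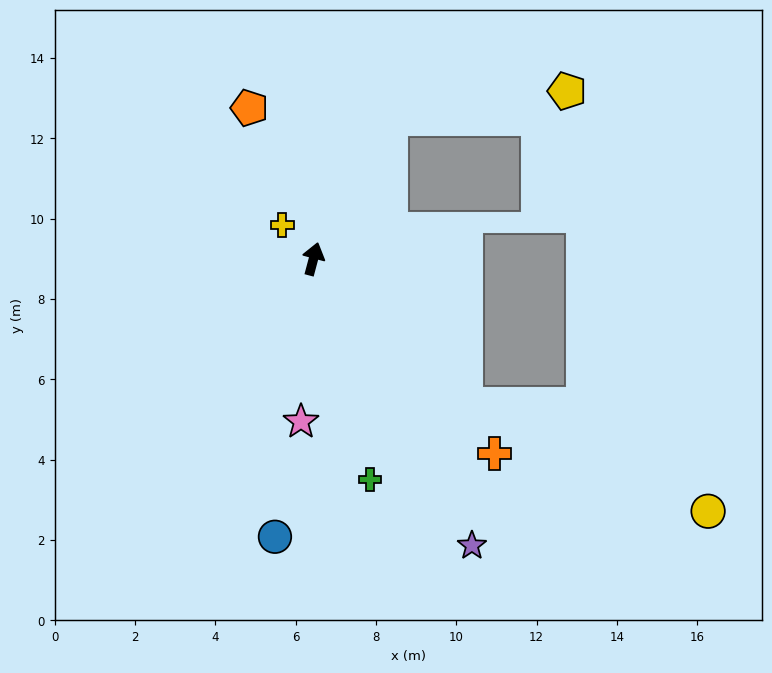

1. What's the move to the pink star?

turn right 169°, forward 4.1 m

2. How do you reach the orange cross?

turn right 122°, forward 6.6 m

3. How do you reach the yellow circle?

blocked — turn right 119°, forward 5.2 m, then turn left 20°, forward 6.6 m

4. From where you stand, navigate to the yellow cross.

turn left 57°, forward 1.1 m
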